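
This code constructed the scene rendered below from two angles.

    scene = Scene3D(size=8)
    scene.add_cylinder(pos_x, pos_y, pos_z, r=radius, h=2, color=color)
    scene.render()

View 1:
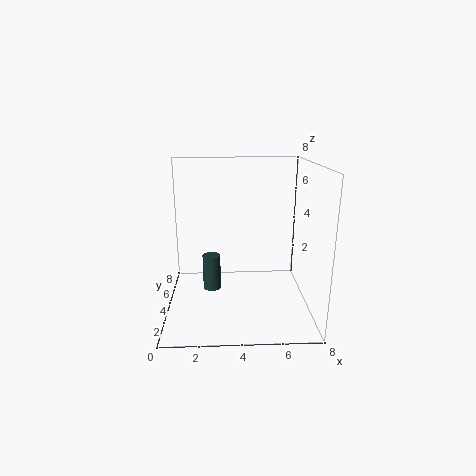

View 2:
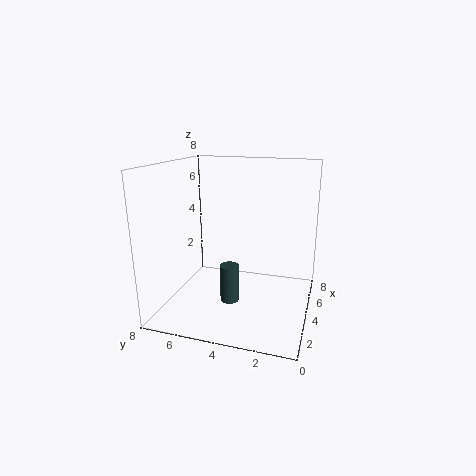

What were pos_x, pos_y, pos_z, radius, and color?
pos_x = 2.5
pos_y = 4
pos_z = 1
radius = 0.5
color = 'darkslategray'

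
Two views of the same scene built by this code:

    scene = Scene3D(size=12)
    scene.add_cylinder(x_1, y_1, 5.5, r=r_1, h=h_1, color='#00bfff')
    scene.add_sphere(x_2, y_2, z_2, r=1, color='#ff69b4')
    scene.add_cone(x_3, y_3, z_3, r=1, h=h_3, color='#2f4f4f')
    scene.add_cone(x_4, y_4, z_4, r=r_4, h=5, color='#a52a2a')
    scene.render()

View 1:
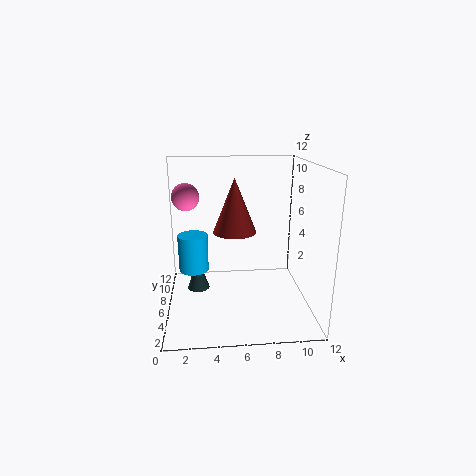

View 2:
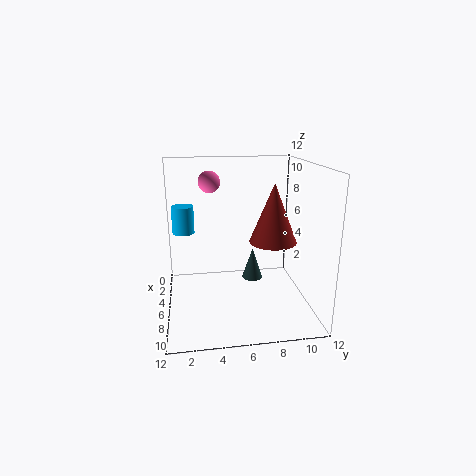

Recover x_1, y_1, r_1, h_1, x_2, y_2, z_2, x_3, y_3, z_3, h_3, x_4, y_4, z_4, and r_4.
x_1 = 2.5
y_1 = 1.5
r_1 = 1
h_1 = 2.5
x_2 = 2
y_2 = 4
z_2 = 10
x_3 = 2.5
y_3 = 8
z_3 = 0.5
h_3 = 3
x_4 = 6
y_4 = 9
z_4 = 5.5
r_4 = 2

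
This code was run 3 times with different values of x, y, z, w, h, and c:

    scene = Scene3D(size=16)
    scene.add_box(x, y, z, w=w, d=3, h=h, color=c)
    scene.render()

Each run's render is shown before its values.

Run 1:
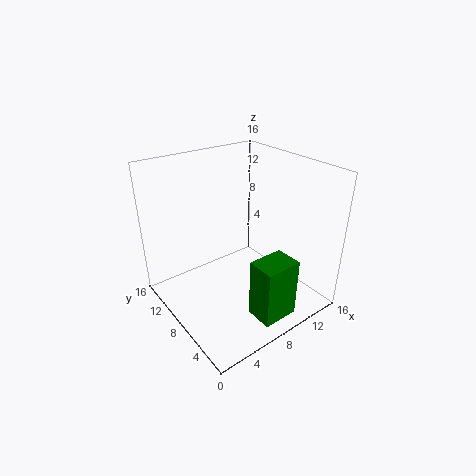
x = 6.5
y = 1
z = 1
w = 4
h = 6.5
c = 'green'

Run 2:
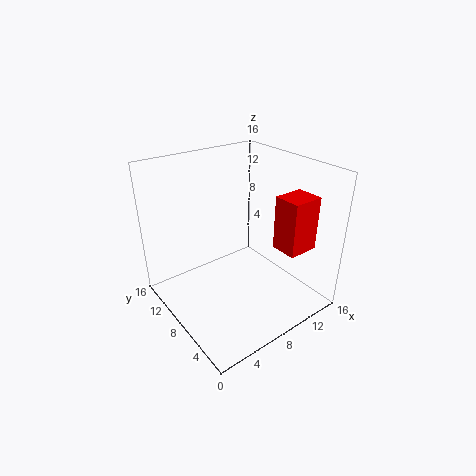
x = 11
y = 2.5
z = 7
w = 3.5
h = 6
c = 'red'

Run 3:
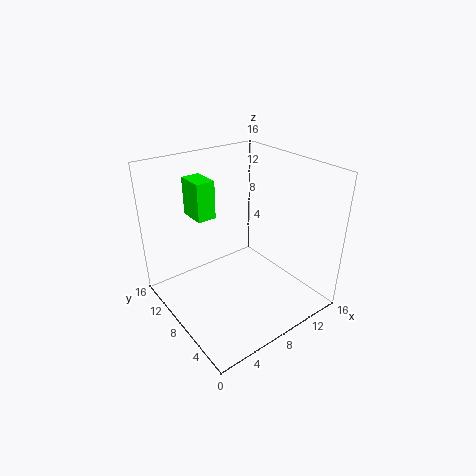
x = 3.5
y = 8.5
z = 11
w = 2
h = 4
c = 'lime'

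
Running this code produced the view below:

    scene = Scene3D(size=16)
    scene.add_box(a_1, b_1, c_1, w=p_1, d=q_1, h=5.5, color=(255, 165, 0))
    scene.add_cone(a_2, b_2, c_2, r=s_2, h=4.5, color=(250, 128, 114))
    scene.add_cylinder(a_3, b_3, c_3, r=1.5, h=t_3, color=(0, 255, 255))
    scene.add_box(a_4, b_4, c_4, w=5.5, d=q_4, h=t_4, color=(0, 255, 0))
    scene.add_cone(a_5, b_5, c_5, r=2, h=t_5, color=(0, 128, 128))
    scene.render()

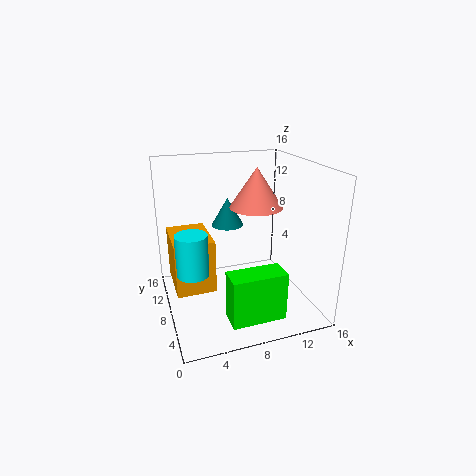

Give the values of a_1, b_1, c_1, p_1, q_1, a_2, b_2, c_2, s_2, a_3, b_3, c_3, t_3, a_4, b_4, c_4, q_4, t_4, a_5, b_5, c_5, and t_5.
a_1 = 0.5, b_1 = 4.5, c_1 = 4, p_1 = 4, q_1 = 5.5, a_2 = 10.5, b_2 = 9, c_2 = 11, s_2 = 3, a_3 = 2, b_3 = 3.5, c_3 = 7, t_3 = 4, a_4 = 5, b_4 = 0.5, c_4 = 2, q_4 = 2.5, t_4 = 5, a_5 = 8.5, b_5 = 13.5, c_5 = 7.5, t_5 = 3.5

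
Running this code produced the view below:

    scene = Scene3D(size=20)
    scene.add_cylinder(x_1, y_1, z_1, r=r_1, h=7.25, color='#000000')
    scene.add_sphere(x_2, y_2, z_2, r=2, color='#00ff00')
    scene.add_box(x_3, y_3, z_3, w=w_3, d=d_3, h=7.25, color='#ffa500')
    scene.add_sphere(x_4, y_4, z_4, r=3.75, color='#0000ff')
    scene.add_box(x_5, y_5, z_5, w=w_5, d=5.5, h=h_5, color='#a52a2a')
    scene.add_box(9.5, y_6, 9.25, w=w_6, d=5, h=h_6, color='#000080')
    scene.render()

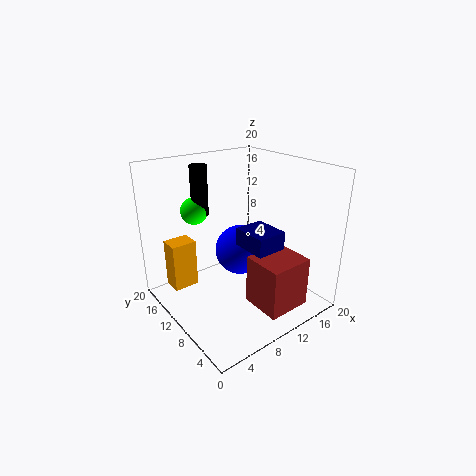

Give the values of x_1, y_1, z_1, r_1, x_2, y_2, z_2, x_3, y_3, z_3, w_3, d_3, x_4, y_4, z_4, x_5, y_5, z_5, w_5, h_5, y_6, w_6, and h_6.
x_1 = 8, y_1 = 16.5, z_1 = 12, r_1 = 1.25, x_2 = 7.25, y_2 = 17, z_2 = 12.5, x_3 = 2.75, y_3 = 15.75, z_3 = 1, w_3 = 3.75, d_3 = 3, x_4 = 12.5, y_4 = 12.75, z_4 = 6.25, x_5 = 8.75, y_5 = 1, z_5 = 2.25, w_5 = 6, h_5 = 6.75, y_6 = 4.75, w_6 = 4.25, h_6 = 2.5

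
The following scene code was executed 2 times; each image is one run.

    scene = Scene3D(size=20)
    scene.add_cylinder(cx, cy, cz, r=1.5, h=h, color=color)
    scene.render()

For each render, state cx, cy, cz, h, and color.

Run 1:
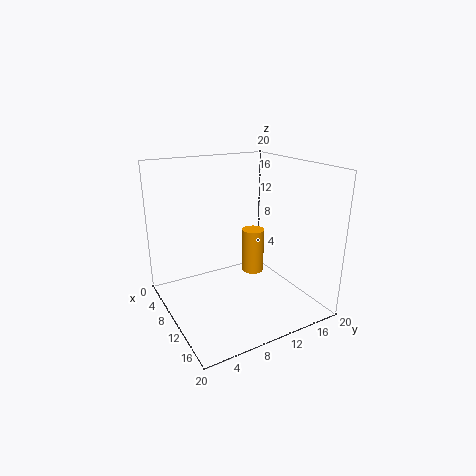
cx = 11.5, cy = 11.5, cz = 5.5, h = 6, color = 'orange'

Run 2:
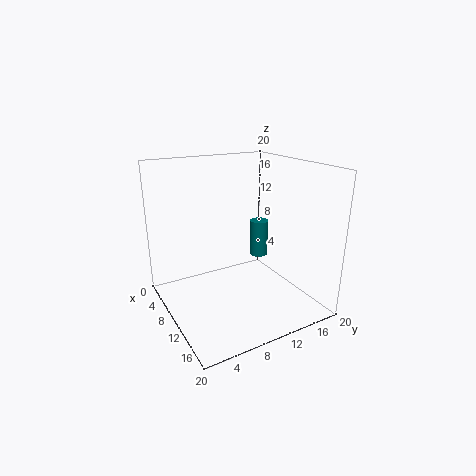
cx = 4, cy = 17.5, cz = 3.5, h = 6, color = 'teal'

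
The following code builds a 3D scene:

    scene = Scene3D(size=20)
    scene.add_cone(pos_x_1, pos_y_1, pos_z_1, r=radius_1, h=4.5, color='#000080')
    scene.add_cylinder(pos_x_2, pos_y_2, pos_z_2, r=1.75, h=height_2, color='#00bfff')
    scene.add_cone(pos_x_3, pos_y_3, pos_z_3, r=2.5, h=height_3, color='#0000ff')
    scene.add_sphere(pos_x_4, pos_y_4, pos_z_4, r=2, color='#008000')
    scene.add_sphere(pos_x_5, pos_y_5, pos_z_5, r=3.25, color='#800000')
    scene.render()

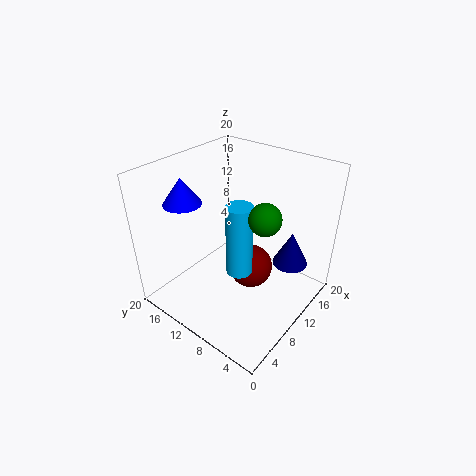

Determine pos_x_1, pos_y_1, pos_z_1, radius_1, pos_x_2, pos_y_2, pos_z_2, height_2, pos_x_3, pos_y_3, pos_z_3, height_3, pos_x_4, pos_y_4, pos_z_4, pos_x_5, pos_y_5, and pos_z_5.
pos_x_1 = 11.5, pos_y_1 = 2.5, pos_z_1 = 8.5, radius_1 = 2.25, pos_x_2 = 7.75, pos_y_2 = 8, pos_z_2 = 6.75, height_2 = 9.75, pos_x_3 = 5, pos_y_3 = 15, pos_z_3 = 15.75, height_3 = 3.5, pos_x_4 = 8.5, pos_y_4 = 4.75, pos_z_4 = 15.5, pos_x_5 = 12.5, pos_y_5 = 9.5, pos_z_5 = 3.75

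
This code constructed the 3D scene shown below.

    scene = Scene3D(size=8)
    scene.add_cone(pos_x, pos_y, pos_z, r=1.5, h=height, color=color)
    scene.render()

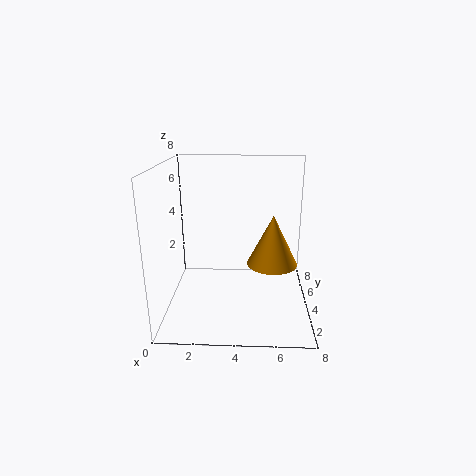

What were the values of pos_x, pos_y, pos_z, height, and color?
pos_x = 6
pos_y = 5
pos_z = 2
height = 3
color = 'orange'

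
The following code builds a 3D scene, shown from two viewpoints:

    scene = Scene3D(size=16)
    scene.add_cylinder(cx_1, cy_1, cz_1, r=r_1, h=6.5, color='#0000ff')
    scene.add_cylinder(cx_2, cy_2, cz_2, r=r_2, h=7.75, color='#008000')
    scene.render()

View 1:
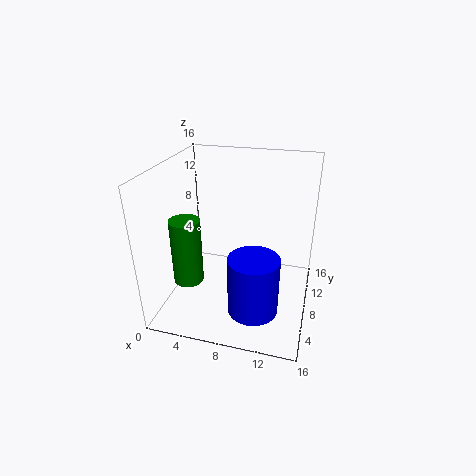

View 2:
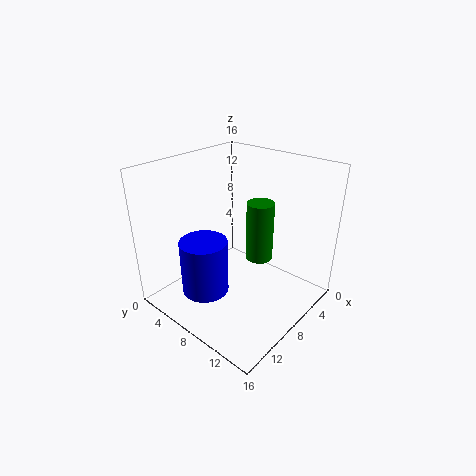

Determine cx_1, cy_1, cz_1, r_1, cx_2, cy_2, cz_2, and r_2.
cx_1 = 10.5; cy_1 = 5; cz_1 = 1; r_1 = 2.75; cx_2 = 2.25; cy_2 = 6.75; cz_2 = 2.25; r_2 = 1.75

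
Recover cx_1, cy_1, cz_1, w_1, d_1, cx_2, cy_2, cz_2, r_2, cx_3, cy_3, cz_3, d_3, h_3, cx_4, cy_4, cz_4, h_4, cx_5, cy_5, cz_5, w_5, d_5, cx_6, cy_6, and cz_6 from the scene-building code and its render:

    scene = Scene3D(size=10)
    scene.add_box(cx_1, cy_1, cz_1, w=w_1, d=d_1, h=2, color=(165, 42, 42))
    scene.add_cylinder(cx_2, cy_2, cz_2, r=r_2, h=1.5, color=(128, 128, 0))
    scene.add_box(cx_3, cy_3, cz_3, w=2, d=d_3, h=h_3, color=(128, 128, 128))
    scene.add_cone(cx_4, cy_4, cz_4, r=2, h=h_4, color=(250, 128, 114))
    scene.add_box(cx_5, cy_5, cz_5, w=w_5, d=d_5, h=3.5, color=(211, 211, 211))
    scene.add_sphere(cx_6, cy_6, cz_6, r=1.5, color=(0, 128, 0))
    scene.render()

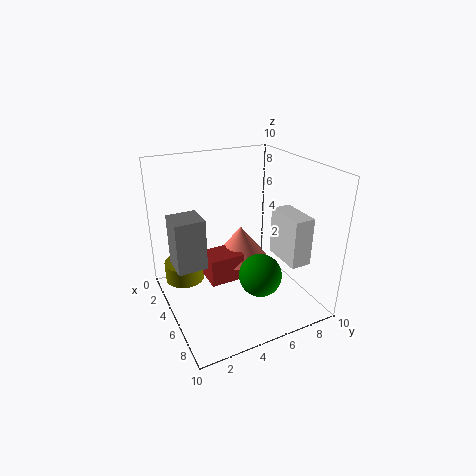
cx_1 = 3, cy_1 = 3, cz_1 = 1.5, w_1 = 2, d_1 = 2.5, cx_2 = 1.5, cy_2 = 2, cz_2 = 0.5, r_2 = 1.5, cx_3 = 3.5, cy_3 = 0.5, cz_3 = 3.5, d_3 = 2, h_3 = 3.5, cx_4 = 3.5, cy_4 = 6, cz_4 = 2.5, h_4 = 2.5, cx_5 = 4.5, cy_5 = 8, cz_5 = 3, w_5 = 3, d_5 = 1.5, cx_6 = 6.5, cy_6 = 6, cz_6 = 2.5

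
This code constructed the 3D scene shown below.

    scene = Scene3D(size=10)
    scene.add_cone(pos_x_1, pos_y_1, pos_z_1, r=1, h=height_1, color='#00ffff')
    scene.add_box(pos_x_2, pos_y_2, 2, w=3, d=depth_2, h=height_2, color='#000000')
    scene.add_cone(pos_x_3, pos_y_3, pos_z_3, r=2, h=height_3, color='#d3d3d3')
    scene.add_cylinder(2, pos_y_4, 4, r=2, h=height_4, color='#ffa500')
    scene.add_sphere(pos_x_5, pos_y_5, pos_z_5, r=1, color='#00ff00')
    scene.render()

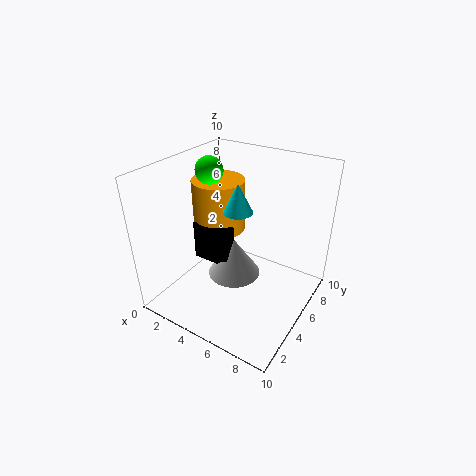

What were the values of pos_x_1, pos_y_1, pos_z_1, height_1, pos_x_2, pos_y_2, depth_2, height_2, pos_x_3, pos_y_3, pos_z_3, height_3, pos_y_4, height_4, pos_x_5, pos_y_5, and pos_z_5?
pos_x_1 = 5, pos_y_1 = 5, pos_z_1 = 7, height_1 = 2, pos_x_2 = 1, pos_y_2 = 5, depth_2 = 1, height_2 = 3, pos_x_3 = 4, pos_y_3 = 6, pos_z_3 = 1, height_3 = 3, pos_y_4 = 7, height_4 = 4, pos_x_5 = 2, pos_y_5 = 6, pos_z_5 = 9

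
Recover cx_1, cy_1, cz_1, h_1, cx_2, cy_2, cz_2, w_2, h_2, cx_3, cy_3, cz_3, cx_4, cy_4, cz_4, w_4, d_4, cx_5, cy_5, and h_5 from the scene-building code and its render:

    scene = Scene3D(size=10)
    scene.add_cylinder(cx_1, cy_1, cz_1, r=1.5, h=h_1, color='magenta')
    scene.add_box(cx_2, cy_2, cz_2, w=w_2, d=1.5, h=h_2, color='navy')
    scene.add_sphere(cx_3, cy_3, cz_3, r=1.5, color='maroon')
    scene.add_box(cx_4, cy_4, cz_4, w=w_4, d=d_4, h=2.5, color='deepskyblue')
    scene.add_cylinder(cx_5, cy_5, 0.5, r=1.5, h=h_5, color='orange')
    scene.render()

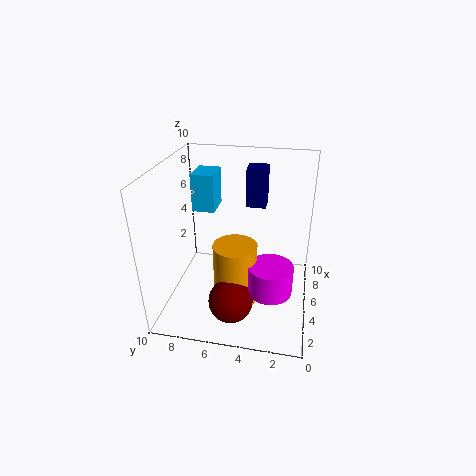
cx_1 = 3.5; cy_1 = 2.5; cz_1 = 2; h_1 = 2; cx_2 = 8; cy_2 = 3.5; cz_2 = 6; w_2 = 1.5; h_2 = 3; cx_3 = 2.5; cy_3 = 5; cz_3 = 1.5; cx_4 = 4.5; cy_4 = 6.5; cz_4 = 7; w_4 = 2; d_4 = 1.5; cx_5 = 4; cy_5 = 5; h_5 = 4.5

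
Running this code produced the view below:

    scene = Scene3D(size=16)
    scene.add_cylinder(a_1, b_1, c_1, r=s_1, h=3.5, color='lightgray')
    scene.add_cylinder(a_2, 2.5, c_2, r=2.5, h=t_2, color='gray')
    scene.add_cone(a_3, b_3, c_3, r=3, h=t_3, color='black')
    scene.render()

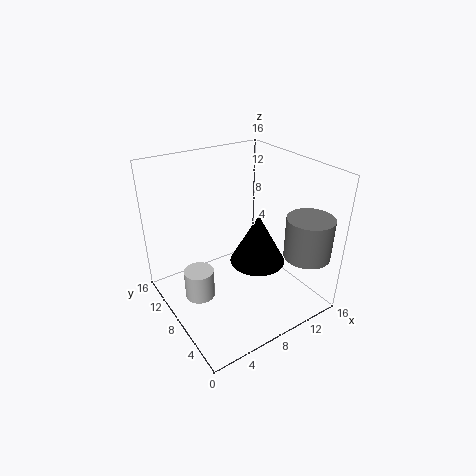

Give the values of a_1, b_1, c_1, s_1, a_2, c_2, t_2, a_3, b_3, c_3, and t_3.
a_1 = 4, b_1 = 10.25, c_1 = 0.25, s_1 = 1.75, a_2 = 13.25, c_2 = 6.75, t_2 = 4.5, a_3 = 9.25, b_3 = 6, c_3 = 5.75, t_3 = 5.5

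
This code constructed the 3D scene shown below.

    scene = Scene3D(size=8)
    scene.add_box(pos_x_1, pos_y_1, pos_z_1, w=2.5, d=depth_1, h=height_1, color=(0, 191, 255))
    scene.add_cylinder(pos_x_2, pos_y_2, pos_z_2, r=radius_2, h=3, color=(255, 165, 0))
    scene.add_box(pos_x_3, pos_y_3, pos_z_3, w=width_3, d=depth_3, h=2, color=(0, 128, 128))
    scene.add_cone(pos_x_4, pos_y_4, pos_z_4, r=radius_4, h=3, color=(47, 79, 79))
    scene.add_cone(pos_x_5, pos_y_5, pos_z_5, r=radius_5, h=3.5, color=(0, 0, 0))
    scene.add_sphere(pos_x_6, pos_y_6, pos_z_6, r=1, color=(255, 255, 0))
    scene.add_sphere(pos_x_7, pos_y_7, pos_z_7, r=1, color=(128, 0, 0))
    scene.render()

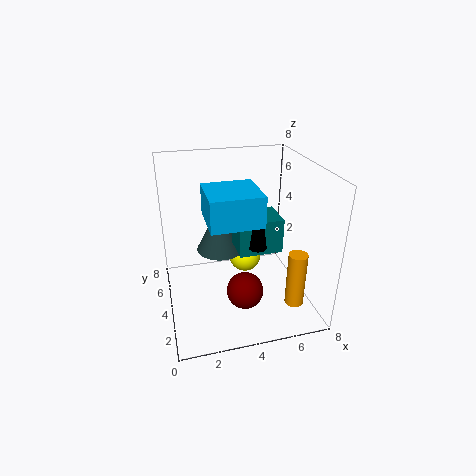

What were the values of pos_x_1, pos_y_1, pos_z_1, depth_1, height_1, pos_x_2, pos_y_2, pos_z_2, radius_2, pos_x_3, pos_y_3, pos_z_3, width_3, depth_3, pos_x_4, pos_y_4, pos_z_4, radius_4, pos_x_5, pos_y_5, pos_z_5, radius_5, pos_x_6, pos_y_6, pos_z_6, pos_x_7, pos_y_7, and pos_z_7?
pos_x_1 = 2
pos_y_1 = 1
pos_z_1 = 6
depth_1 = 2.5
height_1 = 1.5
pos_x_2 = 6.5
pos_y_2 = 1.5
pos_z_2 = 1
radius_2 = 0.5
pos_x_3 = 4
pos_y_3 = 3.5
pos_z_3 = 3
width_3 = 2.5
depth_3 = 2
pos_x_4 = 3.5
pos_y_4 = 6.5
pos_z_4 = 2
radius_4 = 1.5
pos_x_5 = 5
pos_y_5 = 3.5
pos_z_5 = 3.5
radius_5 = 0.5
pos_x_6 = 5
pos_y_6 = 6
pos_z_6 = 1.5
pos_x_7 = 4
pos_y_7 = 2.5
pos_z_7 = 1.5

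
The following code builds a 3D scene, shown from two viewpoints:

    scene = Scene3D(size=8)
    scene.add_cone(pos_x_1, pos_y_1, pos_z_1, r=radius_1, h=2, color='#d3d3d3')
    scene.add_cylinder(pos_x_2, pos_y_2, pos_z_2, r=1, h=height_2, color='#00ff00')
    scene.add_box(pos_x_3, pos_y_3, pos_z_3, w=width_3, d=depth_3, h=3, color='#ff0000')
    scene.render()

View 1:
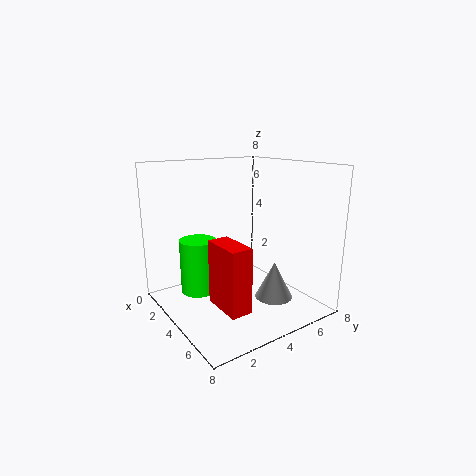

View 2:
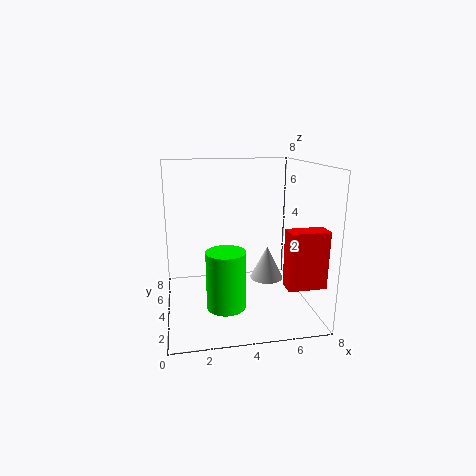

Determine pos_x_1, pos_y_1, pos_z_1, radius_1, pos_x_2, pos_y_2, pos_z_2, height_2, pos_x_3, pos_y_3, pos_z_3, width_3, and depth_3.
pos_x_1 = 6; pos_y_1 = 5; pos_z_1 = 1; radius_1 = 1; pos_x_2 = 3; pos_y_2 = 2; pos_z_2 = 1; height_2 = 3; pos_x_3 = 6; pos_y_3 = 1; pos_z_3 = 2; width_3 = 2; depth_3 = 1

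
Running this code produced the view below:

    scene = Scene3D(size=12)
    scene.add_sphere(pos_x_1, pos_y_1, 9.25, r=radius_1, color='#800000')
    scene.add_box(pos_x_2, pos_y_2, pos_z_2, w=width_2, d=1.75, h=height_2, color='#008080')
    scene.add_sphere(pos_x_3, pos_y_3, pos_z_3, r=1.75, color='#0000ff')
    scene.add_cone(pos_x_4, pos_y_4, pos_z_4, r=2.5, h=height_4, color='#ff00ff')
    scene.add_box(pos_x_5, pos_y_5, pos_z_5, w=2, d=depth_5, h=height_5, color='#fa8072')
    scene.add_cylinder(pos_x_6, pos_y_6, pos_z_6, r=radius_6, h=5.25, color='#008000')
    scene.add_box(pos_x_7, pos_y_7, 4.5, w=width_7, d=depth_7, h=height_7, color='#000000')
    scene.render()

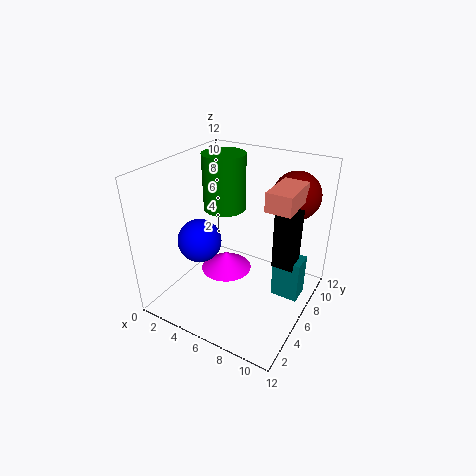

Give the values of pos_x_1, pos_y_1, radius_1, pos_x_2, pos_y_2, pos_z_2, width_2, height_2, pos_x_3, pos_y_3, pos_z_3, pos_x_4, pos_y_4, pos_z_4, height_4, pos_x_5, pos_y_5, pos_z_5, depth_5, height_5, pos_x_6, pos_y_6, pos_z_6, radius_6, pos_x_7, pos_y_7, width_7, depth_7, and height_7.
pos_x_1 = 9.5
pos_y_1 = 9.5
radius_1 = 2
pos_x_2 = 9.25
pos_y_2 = 6
pos_z_2 = 1.5
width_2 = 2.25
height_2 = 3.5
pos_x_3 = 3.75
pos_y_3 = 3.75
pos_z_3 = 6.25
pos_x_4 = 3
pos_y_4 = 8.75
pos_z_4 = 0.25
height_4 = 1.75
pos_x_5 = 8.75
pos_y_5 = 5
pos_z_5 = 9.5
depth_5 = 3.5
height_5 = 1.5
pos_x_6 = 2.5
pos_y_6 = 9.5
pos_z_6 = 6.5
radius_6 = 2
pos_x_7 = 9.25
pos_y_7 = 5.75
width_7 = 1.75
depth_7 = 1.5
height_7 = 4.75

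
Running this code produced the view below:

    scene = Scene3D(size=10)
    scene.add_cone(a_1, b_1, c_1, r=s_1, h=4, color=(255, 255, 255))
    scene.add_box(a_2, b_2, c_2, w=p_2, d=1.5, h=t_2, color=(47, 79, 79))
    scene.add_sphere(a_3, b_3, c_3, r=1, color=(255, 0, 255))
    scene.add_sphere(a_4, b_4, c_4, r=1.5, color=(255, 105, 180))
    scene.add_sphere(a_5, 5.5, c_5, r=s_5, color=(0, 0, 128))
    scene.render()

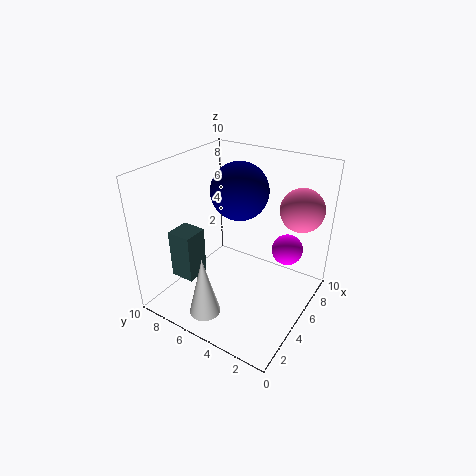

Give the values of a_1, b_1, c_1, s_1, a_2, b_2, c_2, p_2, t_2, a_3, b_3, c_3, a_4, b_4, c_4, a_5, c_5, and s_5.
a_1 = 1; b_1 = 5; c_1 = 1.5; s_1 = 1; a_2 = 0.5; b_2 = 5.5; c_2 = 4; p_2 = 1.5; t_2 = 3; a_3 = 5.5; b_3 = 1.5; c_3 = 5; a_4 = 7.5; b_4 = 1.5; c_4 = 7; a_5 = 6; c_5 = 8; s_5 = 2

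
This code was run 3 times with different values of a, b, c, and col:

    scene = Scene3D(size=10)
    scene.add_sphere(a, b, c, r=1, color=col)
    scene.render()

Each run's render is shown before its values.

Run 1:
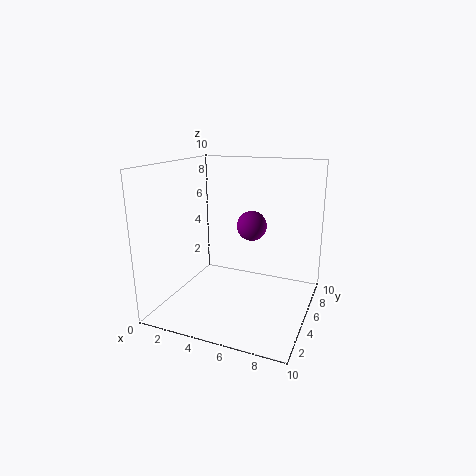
a = 6
b = 5
c = 6
col = 'purple'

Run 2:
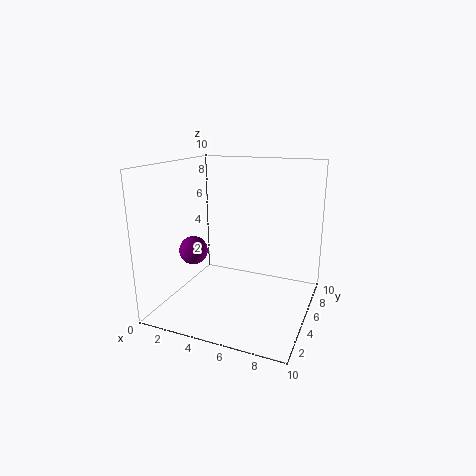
a = 2
b = 4
c = 4
col = 'purple'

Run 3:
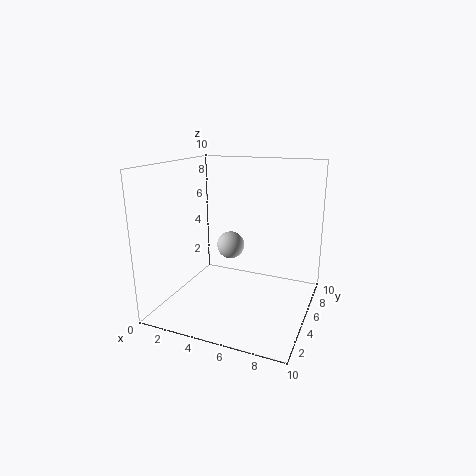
a = 4
b = 6
c = 4
col = 'lightgray'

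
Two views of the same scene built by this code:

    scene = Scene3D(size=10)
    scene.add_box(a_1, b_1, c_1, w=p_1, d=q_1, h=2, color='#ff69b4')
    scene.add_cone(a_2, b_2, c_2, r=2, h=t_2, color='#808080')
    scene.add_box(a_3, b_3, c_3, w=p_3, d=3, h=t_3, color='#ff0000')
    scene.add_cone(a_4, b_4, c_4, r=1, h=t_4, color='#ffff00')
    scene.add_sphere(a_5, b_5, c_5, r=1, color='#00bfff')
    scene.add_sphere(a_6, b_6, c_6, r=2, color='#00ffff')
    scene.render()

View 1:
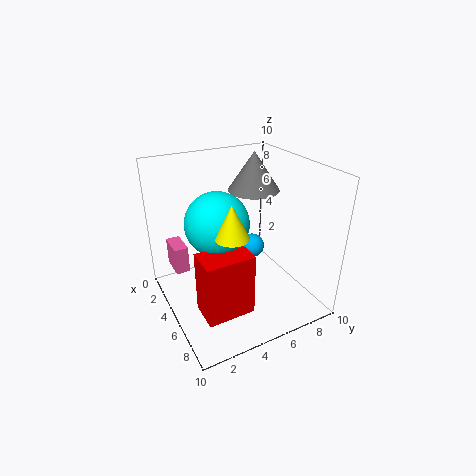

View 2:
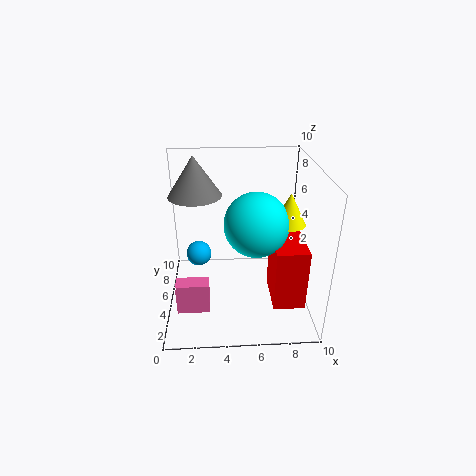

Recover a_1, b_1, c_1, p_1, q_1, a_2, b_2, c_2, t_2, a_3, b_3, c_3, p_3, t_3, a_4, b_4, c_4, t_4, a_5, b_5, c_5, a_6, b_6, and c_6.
a_1 = 1
b_1 = 1
c_1 = 2
p_1 = 2
q_1 = 1
a_2 = 2
b_2 = 8
c_2 = 7
t_2 = 3
a_3 = 7
b_3 = 1
c_3 = 2
p_3 = 2
t_3 = 4
a_4 = 8
b_4 = 3
c_4 = 7
t_4 = 2
a_5 = 2
b_5 = 8
c_5 = 2
a_6 = 6
b_6 = 3
c_6 = 7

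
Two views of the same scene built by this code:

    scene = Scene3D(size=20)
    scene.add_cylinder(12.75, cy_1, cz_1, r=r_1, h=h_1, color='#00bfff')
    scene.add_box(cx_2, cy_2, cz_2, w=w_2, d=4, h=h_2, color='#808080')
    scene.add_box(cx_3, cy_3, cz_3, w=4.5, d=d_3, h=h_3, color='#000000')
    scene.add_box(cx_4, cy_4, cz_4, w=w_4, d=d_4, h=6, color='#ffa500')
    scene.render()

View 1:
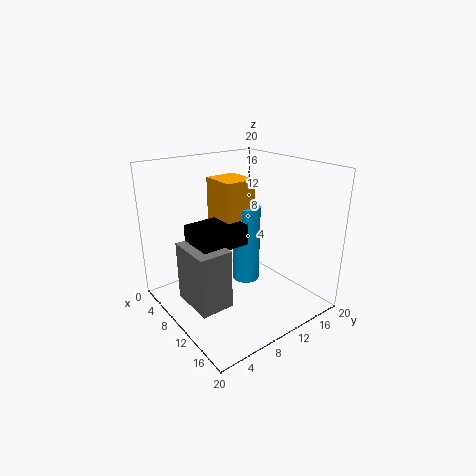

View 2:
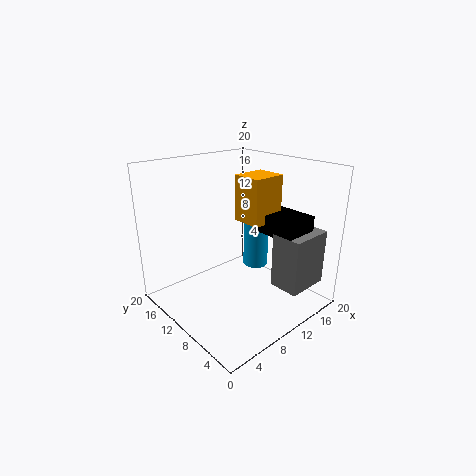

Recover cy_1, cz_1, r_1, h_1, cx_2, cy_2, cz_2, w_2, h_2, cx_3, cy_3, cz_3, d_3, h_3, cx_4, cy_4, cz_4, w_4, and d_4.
cy_1 = 9.25, cz_1 = 5.5, r_1 = 1.75, h_1 = 10, cx_2 = 10.75, cy_2 = 0.25, cz_2 = 5, w_2 = 5.75, h_2 = 7.25, cx_3 = 10.75, cy_3 = 1.5, cz_3 = 11.75, d_3 = 6, h_3 = 2.5, cx_4 = 9.25, cy_4 = 5.75, cz_4 = 13, w_4 = 4.5, d_4 = 4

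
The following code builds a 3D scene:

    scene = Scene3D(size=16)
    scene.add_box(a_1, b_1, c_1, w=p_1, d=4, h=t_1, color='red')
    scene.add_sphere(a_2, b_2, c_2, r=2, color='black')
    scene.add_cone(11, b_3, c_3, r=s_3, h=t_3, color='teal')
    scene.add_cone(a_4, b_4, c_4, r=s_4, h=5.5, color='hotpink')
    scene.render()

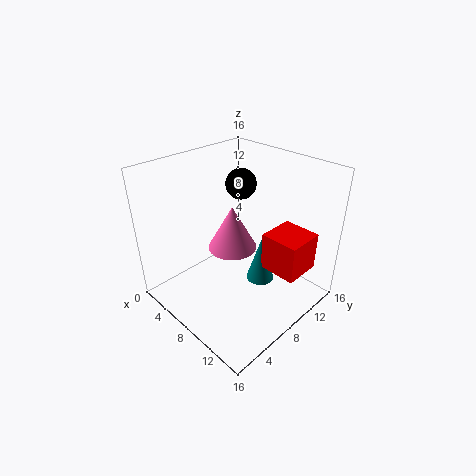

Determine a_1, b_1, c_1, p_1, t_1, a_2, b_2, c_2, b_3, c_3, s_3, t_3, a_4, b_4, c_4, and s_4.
a_1 = 11.5
b_1 = 8
c_1 = 6
p_1 = 4
t_1 = 4
a_2 = 2.5
b_2 = 14
c_2 = 11
b_3 = 8.5
c_3 = 4
s_3 = 1.5
t_3 = 5
a_4 = 5
b_4 = 10
c_4 = 4.5
s_4 = 3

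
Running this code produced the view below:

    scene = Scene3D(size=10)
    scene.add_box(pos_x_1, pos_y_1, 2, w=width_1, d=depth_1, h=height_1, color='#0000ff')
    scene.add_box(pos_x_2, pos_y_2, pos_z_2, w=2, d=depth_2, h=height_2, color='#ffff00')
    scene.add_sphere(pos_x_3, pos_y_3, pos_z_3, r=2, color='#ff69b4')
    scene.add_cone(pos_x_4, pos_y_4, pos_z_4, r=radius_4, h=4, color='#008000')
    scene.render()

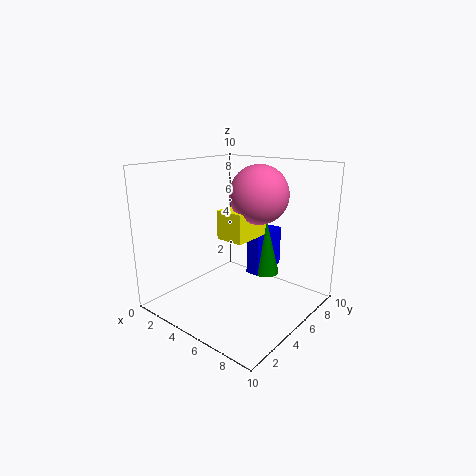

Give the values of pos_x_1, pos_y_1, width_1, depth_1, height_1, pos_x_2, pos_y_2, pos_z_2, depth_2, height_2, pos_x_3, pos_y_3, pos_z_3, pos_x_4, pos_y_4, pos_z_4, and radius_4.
pos_x_1 = 5, pos_y_1 = 6, width_1 = 1, depth_1 = 3, height_1 = 3, pos_x_2 = 4, pos_y_2 = 4, pos_z_2 = 5, depth_2 = 3, height_2 = 2, pos_x_3 = 6, pos_y_3 = 6, pos_z_3 = 8, pos_x_4 = 6, pos_y_4 = 7, pos_z_4 = 2, radius_4 = 1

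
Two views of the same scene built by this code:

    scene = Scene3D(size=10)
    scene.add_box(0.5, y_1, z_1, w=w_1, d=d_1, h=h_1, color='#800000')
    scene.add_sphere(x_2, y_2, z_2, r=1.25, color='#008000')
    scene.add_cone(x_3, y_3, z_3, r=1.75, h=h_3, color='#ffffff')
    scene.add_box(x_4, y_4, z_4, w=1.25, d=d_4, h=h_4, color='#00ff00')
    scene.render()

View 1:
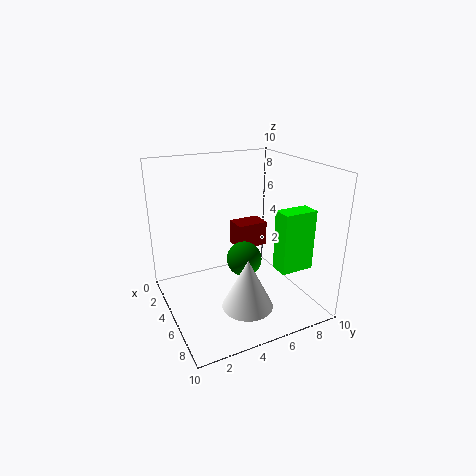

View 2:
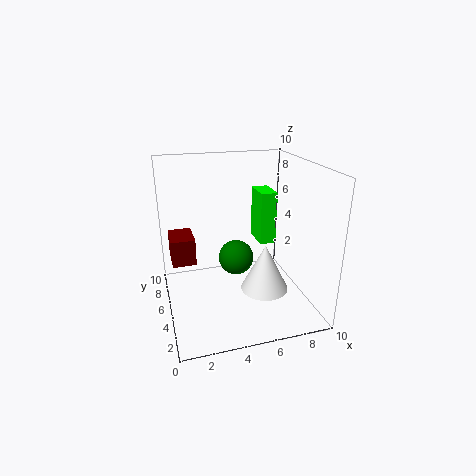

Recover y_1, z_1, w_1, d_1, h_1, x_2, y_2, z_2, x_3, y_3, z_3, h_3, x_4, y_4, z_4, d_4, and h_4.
y_1 = 6.5; z_1 = 2.5; w_1 = 1.75; d_1 = 2.5; h_1 = 2; x_2 = 5; y_2 = 5.5; z_2 = 3.25; x_3 = 7; y_3 = 4.75; z_3 = 0.75; h_3 = 3.5; x_4 = 7.25; y_4 = 6.5; z_4 = 3.5; d_4 = 2.25; h_4 = 4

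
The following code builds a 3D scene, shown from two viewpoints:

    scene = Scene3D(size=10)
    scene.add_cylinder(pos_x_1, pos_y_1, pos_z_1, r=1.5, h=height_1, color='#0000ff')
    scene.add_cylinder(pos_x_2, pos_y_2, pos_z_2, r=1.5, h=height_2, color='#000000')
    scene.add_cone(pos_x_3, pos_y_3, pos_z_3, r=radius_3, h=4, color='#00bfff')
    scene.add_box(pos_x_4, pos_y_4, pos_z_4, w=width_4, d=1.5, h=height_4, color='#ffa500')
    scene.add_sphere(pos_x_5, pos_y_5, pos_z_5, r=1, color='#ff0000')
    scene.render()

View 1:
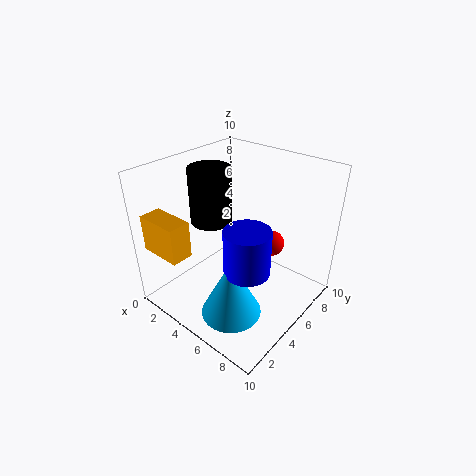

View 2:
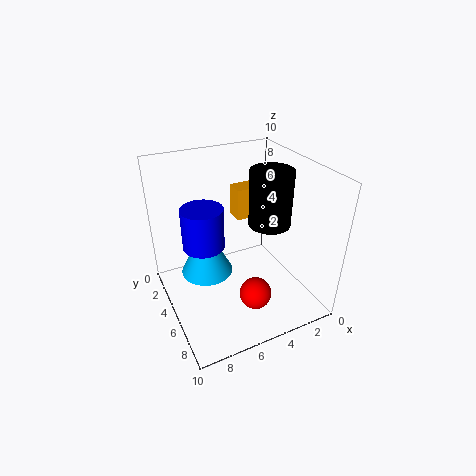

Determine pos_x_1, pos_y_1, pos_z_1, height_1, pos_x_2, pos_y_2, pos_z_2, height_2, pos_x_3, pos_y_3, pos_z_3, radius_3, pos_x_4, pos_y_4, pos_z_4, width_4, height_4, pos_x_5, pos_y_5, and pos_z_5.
pos_x_1 = 7; pos_y_1 = 3.5; pos_z_1 = 4; height_1 = 3; pos_x_2 = 2.5; pos_y_2 = 5; pos_z_2 = 5.5; height_2 = 4; pos_x_3 = 6.5; pos_y_3 = 2.5; pos_z_3 = 1; radius_3 = 2; pos_x_4 = 0.5; pos_y_4 = 0.5; pos_z_4 = 4.5; width_4 = 3; height_4 = 2.5; pos_x_5 = 5.5; pos_y_5 = 8.5; pos_z_5 = 3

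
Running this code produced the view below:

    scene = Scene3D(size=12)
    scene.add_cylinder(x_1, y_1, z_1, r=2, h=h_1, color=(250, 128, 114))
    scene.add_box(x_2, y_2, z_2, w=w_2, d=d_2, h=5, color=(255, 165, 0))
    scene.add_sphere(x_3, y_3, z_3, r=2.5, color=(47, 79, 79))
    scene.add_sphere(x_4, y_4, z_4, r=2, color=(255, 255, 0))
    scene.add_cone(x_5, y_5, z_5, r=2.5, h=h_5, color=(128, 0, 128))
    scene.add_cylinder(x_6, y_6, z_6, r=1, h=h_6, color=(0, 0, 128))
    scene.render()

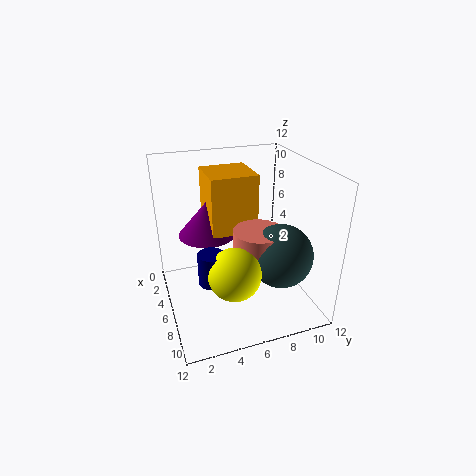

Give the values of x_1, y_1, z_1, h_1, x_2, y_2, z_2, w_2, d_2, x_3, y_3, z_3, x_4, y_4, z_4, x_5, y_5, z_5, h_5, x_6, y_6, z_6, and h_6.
x_1 = 8; y_1 = 7; z_1 = 5.5; h_1 = 2; x_2 = 1.5; y_2 = 4; z_2 = 6; w_2 = 4; d_2 = 4; x_3 = 9; y_3 = 8.5; z_3 = 5.5; x_4 = 9.5; y_4 = 4.5; z_4 = 5; x_5 = 3.5; y_5 = 4; z_5 = 5.5; h_5 = 3; x_6 = 8.5; y_6 = 3; z_6 = 4; h_6 = 2.5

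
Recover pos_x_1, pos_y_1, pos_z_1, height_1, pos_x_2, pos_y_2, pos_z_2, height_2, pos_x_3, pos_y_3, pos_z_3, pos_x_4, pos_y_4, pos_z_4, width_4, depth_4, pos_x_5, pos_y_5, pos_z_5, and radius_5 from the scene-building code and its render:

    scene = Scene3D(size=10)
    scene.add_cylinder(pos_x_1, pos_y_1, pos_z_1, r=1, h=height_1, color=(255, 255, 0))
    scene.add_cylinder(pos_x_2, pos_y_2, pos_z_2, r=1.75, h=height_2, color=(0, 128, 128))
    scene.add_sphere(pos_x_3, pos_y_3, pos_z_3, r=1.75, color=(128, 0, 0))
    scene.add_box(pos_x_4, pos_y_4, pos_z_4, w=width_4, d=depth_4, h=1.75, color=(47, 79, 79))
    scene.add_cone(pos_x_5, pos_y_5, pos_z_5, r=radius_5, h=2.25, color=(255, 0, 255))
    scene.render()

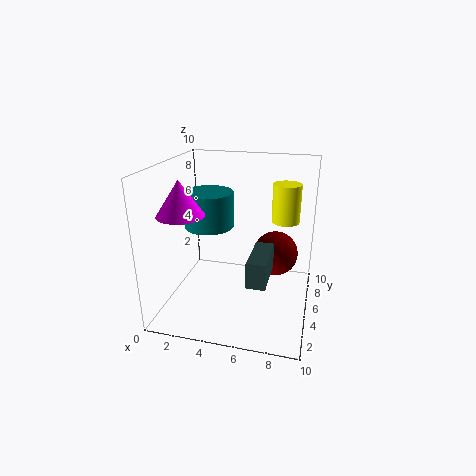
pos_x_1 = 8, pos_y_1 = 7, pos_z_1 = 5.75, height_1 = 2.75, pos_x_2 = 2.75, pos_y_2 = 5.5, pos_z_2 = 5.5, height_2 = 2.5, pos_x_3 = 7.25, pos_y_3 = 8.25, pos_z_3 = 2.5, pos_x_4 = 6.25, pos_y_4 = 2, pos_z_4 = 3, width_4 = 1.25, depth_4 = 3.25, pos_x_5 = 2, pos_y_5 = 2.5, pos_z_5 = 7.25, radius_5 = 1.5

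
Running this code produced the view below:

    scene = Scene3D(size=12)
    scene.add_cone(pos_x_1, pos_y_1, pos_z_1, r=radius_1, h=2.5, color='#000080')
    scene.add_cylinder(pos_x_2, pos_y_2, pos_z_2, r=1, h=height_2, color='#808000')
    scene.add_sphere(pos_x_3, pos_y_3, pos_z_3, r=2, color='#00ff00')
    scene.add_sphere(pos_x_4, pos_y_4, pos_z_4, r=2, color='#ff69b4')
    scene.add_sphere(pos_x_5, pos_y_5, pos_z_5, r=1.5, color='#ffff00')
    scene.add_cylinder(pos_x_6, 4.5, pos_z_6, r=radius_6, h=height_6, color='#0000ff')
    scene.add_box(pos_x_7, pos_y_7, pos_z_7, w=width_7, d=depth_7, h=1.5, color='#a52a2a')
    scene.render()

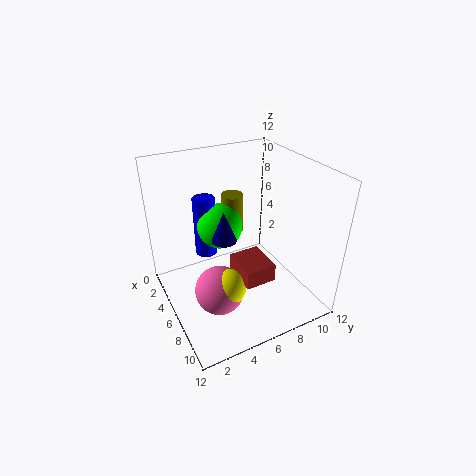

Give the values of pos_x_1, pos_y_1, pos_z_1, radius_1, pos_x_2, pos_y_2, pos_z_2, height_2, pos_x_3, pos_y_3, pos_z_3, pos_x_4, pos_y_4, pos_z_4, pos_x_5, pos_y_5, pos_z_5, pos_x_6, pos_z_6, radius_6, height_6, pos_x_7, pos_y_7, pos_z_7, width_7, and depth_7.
pos_x_1 = 6.5, pos_y_1 = 4.5, pos_z_1 = 6.5, radius_1 = 1, pos_x_2 = 3, pos_y_2 = 7, pos_z_2 = 5, height_2 = 3.5, pos_x_3 = 3.5, pos_y_3 = 5.5, pos_z_3 = 6, pos_x_4 = 7.5, pos_y_4 = 3.5, pos_z_4 = 2.5, pos_x_5 = 8, pos_y_5 = 4, pos_z_5 = 3, pos_x_6 = 2.5, pos_z_6 = 3, radius_6 = 1, height_6 = 5.5, pos_x_7 = 6.5, pos_y_7 = 5, pos_z_7 = 3.5, width_7 = 3, depth_7 = 2.5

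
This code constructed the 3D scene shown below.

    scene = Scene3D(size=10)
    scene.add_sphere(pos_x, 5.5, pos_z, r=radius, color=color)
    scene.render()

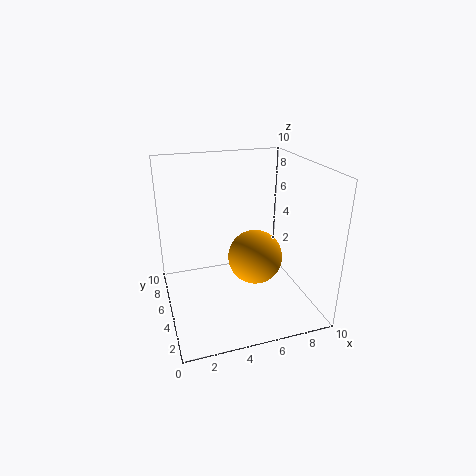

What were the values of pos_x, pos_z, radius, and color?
pos_x = 6.5, pos_z = 3, radius = 2, color = 'orange'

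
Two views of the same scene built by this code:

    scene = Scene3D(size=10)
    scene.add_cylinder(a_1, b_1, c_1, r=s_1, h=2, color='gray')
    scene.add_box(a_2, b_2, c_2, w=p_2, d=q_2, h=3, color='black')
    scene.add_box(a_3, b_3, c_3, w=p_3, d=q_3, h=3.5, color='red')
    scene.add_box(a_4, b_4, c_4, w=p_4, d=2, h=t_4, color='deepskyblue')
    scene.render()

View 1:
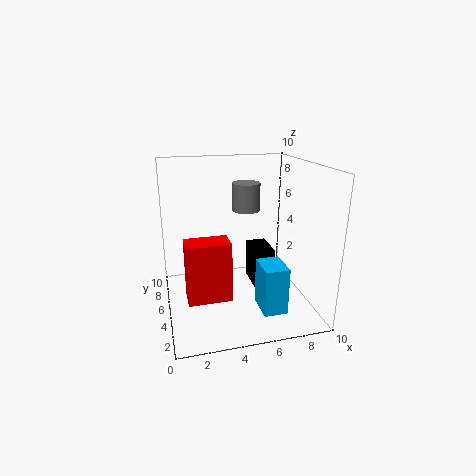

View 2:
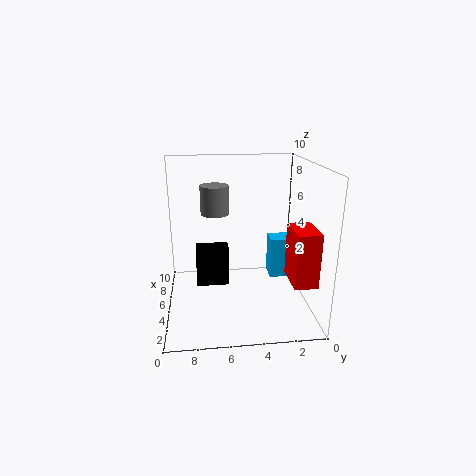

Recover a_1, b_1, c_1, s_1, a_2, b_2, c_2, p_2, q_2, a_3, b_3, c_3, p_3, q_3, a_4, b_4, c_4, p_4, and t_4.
a_1 = 6; b_1 = 6.5; c_1 = 6.5; s_1 = 1; a_2 = 6.5; b_2 = 5.5; c_2 = 0.5; p_2 = 1.5; q_2 = 2.5; a_3 = 1; b_3 = 0.5; c_3 = 3; p_3 = 2.5; q_3 = 1.5; a_4 = 5.5; b_4 = 0.5; c_4 = 1.5; p_4 = 1.5; t_4 = 3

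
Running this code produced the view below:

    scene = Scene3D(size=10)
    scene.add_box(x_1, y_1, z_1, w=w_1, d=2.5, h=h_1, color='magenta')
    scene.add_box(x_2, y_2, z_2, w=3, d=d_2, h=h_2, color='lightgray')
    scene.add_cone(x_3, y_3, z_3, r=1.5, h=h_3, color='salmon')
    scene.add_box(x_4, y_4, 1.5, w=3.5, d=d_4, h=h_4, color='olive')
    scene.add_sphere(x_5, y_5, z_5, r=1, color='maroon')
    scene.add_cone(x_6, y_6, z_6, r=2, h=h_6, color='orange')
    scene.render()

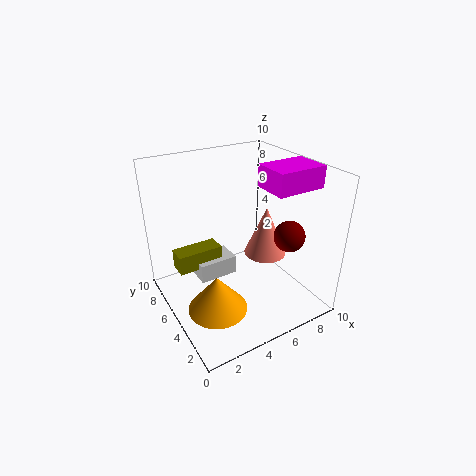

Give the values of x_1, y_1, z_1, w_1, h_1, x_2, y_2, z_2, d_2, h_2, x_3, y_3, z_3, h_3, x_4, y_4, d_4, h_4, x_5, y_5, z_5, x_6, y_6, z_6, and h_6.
x_1 = 6.5, y_1 = 2.5, z_1 = 8.5, w_1 = 3.5, h_1 = 1.5, x_2 = 3, y_2 = 7, z_2 = 0.5, d_2 = 2, h_2 = 1.5, x_3 = 7, y_3 = 4.5, z_3 = 3.5, h_3 = 3.5, x_4 = 1.5, y_4 = 7.5, d_4 = 1.5, h_4 = 1.5, x_5 = 7, y_5 = 2, z_5 = 6, x_6 = 2.5, y_6 = 3.5, z_6 = 1, h_6 = 2.5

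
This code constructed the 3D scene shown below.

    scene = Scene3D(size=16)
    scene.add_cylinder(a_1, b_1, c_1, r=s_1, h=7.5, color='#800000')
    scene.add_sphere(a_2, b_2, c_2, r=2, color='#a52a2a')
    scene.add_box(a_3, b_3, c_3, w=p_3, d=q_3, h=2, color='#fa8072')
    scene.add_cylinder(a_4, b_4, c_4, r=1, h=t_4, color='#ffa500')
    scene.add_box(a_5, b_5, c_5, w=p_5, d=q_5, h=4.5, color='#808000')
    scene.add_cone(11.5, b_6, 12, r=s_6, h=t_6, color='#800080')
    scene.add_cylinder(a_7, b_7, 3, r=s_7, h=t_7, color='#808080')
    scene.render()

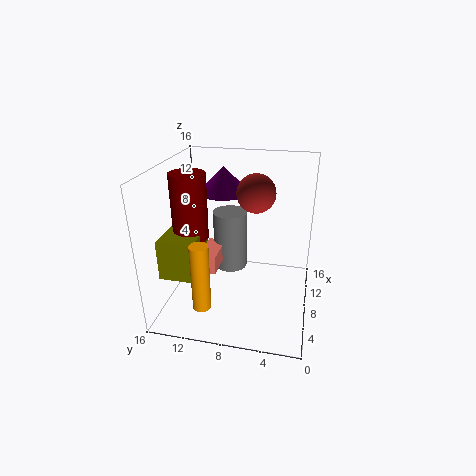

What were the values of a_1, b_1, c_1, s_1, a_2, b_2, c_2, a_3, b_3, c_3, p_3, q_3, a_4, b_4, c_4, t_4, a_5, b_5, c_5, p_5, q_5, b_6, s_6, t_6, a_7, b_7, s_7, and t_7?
a_1 = 8; b_1 = 13.5; c_1 = 7.5; s_1 = 2; a_2 = 7.5; b_2 = 6; c_2 = 13.5; a_3 = 5.5; b_3 = 10; c_3 = 4.5; p_3 = 4.5; q_3 = 2; a_4 = 3.5; b_4 = 11; c_4 = 1.5; t_4 = 7.5; a_5 = 4; b_5 = 12; c_5 = 4; p_5 = 5.5; q_5 = 4; b_6 = 10.5; s_6 = 3; t_6 = 3; a_7 = 10.5; b_7 = 9.5; s_7 = 2; t_7 = 7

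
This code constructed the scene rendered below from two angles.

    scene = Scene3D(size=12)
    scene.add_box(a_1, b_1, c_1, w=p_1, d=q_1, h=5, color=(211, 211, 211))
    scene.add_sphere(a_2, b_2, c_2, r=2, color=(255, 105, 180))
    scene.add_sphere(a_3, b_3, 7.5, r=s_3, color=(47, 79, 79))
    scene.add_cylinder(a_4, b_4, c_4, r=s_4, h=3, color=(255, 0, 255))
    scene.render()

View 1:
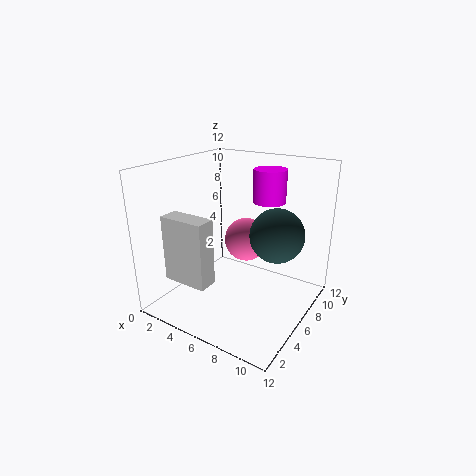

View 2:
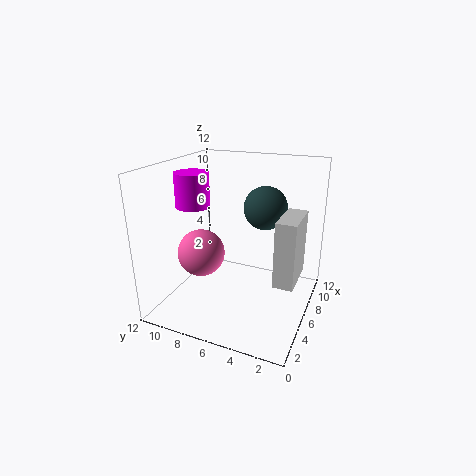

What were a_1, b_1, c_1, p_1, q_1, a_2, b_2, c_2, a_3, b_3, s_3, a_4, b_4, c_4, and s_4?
a_1 = 3, b_1 = 0.5, c_1 = 4, p_1 = 3.5, q_1 = 1.5, a_2 = 5, b_2 = 9, c_2 = 4.5, a_3 = 10, b_3 = 5, s_3 = 2, a_4 = 6.5, b_4 = 10.5, c_4 = 8, s_4 = 1.5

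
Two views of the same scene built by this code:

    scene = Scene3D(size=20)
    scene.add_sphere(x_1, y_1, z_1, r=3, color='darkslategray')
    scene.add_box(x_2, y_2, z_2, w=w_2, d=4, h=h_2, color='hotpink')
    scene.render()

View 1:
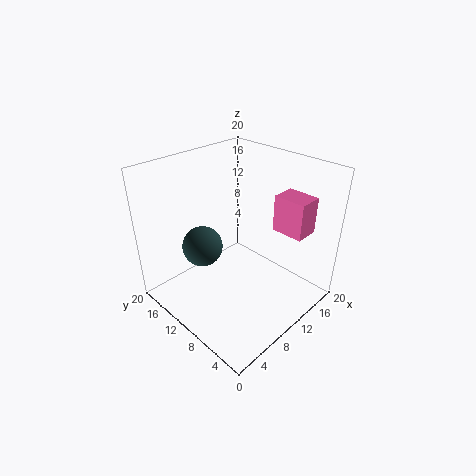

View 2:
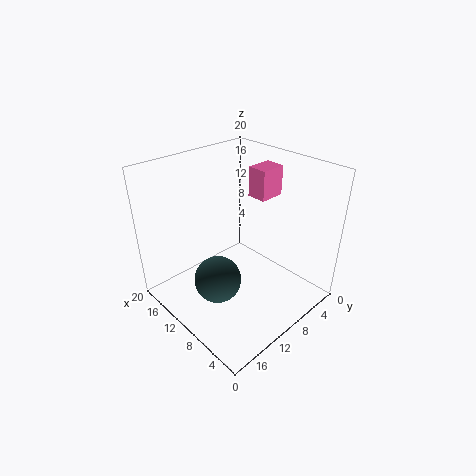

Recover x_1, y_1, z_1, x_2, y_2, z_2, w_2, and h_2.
x_1 = 8
y_1 = 15.5
z_1 = 7
x_2 = 10.5
y_2 = 0.5
z_2 = 13.5
w_2 = 3
h_2 = 4.5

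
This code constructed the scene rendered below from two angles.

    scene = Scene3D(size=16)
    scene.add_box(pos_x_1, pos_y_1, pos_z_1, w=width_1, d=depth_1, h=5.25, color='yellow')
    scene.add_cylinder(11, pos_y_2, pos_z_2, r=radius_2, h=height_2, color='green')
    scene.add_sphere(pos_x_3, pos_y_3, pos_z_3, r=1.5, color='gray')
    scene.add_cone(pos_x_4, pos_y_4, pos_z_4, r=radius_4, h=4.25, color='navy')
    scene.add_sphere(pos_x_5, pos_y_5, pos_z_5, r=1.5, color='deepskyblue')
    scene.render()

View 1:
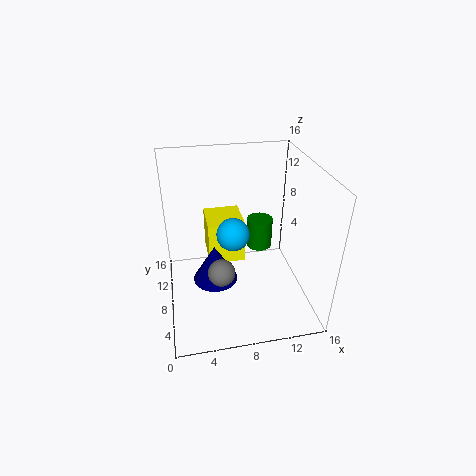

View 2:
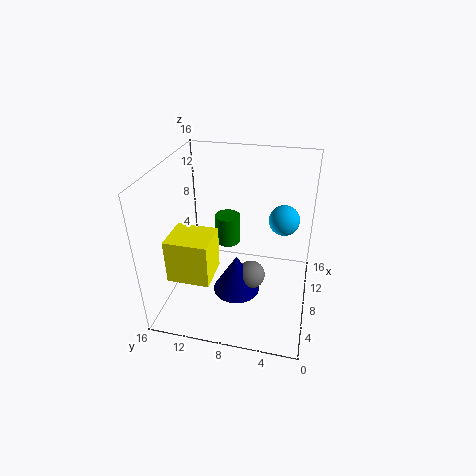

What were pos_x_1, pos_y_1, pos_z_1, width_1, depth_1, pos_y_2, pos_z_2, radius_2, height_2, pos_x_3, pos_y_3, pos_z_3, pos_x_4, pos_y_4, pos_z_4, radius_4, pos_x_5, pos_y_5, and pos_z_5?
pos_x_1 = 5, pos_y_1 = 10.75, pos_z_1 = 2.75, width_1 = 4.5, depth_1 = 5, pos_y_2 = 10, pos_z_2 = 5.5, radius_2 = 1.5, height_2 = 3.5, pos_x_3 = 5.75, pos_y_3 = 6, pos_z_3 = 5, pos_x_4 = 5.25, pos_y_4 = 7.5, pos_z_4 = 3.25, radius_4 = 2.5, pos_x_5 = 6.5, pos_y_5 = 3, pos_z_5 = 11.75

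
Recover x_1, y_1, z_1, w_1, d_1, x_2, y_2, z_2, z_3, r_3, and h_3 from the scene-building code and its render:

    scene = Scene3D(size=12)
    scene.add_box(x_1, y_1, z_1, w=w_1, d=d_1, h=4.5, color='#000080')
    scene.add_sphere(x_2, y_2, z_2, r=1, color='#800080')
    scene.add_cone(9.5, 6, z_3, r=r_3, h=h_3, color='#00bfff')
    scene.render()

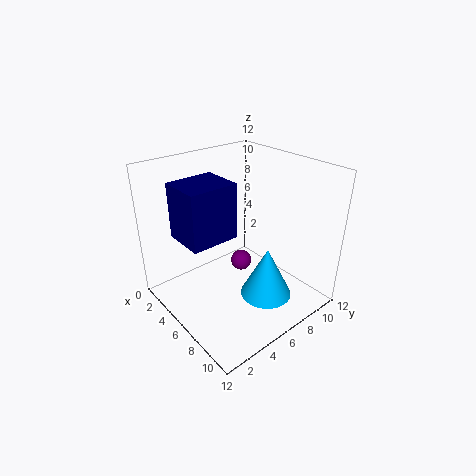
x_1 = 3; y_1 = 1.5; z_1 = 6.5; w_1 = 3.5; d_1 = 4; x_2 = 3.5; y_2 = 8.5; z_2 = 1.5; z_3 = 2.5; r_3 = 2; h_3 = 4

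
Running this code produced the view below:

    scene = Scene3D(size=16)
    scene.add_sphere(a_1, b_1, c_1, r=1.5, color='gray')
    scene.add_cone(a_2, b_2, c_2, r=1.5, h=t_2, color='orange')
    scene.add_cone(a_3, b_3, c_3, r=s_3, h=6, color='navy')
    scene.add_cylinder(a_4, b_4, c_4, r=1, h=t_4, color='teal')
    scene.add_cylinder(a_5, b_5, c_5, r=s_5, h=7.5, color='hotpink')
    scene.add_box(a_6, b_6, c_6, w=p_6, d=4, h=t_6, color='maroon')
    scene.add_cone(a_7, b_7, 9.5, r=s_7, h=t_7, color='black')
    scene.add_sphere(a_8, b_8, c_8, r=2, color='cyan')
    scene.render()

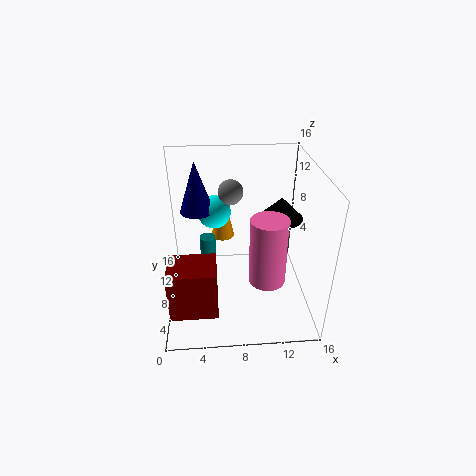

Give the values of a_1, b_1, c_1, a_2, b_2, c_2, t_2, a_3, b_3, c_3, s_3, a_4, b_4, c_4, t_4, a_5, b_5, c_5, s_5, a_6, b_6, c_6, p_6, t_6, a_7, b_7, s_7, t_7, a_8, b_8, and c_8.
a_1 = 7.5
b_1 = 12.5
c_1 = 11.5
a_2 = 6.5
b_2 = 14.5
c_2 = 4.5
t_2 = 7
a_3 = 3.5
b_3 = 12
c_3 = 9.5
s_3 = 2
a_4 = 4.5
b_4 = 12.5
c_4 = 2
t_4 = 3.5
a_5 = 11
b_5 = 5.5
c_5 = 4
s_5 = 2
a_6 = 0.5
b_6 = 2
c_6 = 2
p_6 = 5
t_6 = 5.5
a_7 = 13
b_7 = 9.5
s_7 = 2.5
t_7 = 2.5
a_8 = 5.5
b_8 = 12.5
c_8 = 9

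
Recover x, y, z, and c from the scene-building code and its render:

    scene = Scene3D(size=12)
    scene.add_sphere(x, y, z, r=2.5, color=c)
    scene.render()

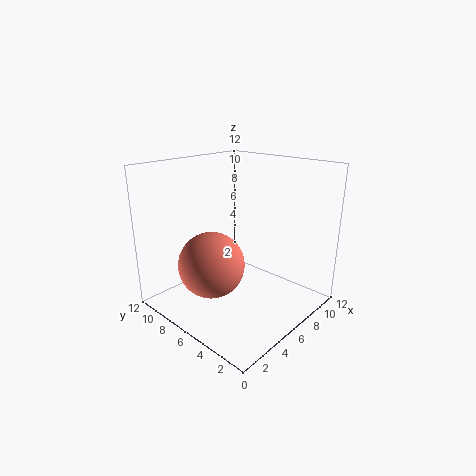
x = 2.5, y = 5.5, z = 5, c = 'salmon'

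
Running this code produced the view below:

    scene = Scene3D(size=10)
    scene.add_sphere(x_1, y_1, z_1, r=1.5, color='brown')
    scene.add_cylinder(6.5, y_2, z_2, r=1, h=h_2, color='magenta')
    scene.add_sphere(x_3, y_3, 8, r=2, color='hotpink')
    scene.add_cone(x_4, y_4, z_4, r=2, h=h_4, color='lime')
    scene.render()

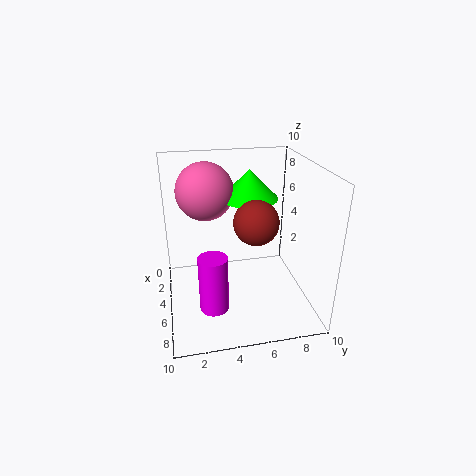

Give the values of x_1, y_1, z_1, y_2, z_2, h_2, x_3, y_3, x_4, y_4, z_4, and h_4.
x_1 = 6; y_1 = 6; z_1 = 6.5; y_2 = 3; z_2 = 0.5; h_2 = 4; x_3 = 3.5; y_3 = 3; x_4 = 4; y_4 = 6; z_4 = 7.5; h_4 = 2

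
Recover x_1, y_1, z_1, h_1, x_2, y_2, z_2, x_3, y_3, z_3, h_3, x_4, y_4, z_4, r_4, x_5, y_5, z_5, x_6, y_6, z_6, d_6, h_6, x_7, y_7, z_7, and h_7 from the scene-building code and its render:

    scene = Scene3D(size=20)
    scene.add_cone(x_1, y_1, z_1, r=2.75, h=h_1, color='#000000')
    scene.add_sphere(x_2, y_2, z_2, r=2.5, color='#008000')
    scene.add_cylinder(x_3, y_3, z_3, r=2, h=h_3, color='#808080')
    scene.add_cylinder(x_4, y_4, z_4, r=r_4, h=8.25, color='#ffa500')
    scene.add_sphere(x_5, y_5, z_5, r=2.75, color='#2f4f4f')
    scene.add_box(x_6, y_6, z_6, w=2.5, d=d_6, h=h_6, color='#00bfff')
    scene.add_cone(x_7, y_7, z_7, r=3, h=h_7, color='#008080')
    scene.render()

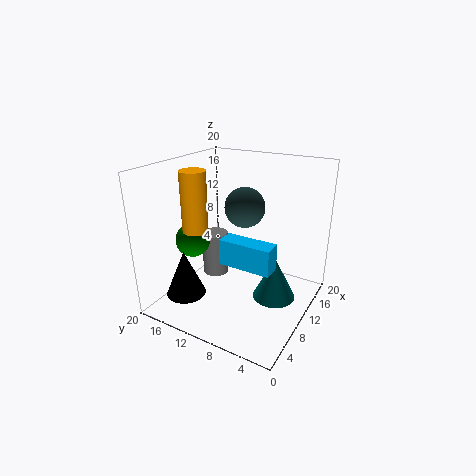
x_1 = 4.75, y_1 = 15.5, z_1 = 2.25, h_1 = 6.5, x_2 = 8.5, y_2 = 16.75, z_2 = 8.75, x_3 = 12.75, y_3 = 15.75, z_3 = 1.75, h_3 = 6.75, x_4 = 6.75, y_4 = 14.75, z_4 = 11.25, r_4 = 1.75, x_5 = 11, y_5 = 9.5, z_5 = 14.25, x_6 = 6, y_6 = 3.5, z_6 = 7.75, d_6 = 7, h_6 = 3.5, x_7 = 11.25, y_7 = 4.75, z_7 = 1.5, h_7 = 6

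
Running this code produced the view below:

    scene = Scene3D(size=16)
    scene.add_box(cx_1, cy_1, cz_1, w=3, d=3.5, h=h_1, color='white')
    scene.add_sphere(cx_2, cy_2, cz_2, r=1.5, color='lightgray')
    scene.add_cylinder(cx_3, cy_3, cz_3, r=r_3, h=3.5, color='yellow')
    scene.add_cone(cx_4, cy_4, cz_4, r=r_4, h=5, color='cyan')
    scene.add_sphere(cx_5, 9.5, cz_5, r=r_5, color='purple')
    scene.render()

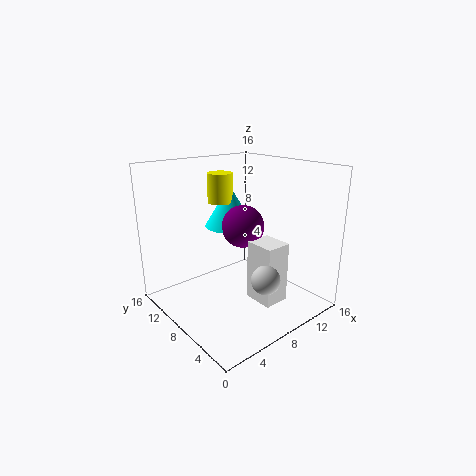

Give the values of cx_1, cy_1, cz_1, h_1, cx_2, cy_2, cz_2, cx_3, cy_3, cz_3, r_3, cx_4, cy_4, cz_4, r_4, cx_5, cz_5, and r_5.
cx_1 = 9; cy_1 = 4; cz_1 = 0.5; h_1 = 7; cx_2 = 7.5; cy_2 = 3; cz_2 = 5; cx_3 = 9; cy_3 = 12.5; cz_3 = 11; r_3 = 1.5; cx_4 = 10; cy_4 = 12; cz_4 = 8; r_4 = 3; cx_5 = 10; cz_5 = 8.5; r_5 = 2.5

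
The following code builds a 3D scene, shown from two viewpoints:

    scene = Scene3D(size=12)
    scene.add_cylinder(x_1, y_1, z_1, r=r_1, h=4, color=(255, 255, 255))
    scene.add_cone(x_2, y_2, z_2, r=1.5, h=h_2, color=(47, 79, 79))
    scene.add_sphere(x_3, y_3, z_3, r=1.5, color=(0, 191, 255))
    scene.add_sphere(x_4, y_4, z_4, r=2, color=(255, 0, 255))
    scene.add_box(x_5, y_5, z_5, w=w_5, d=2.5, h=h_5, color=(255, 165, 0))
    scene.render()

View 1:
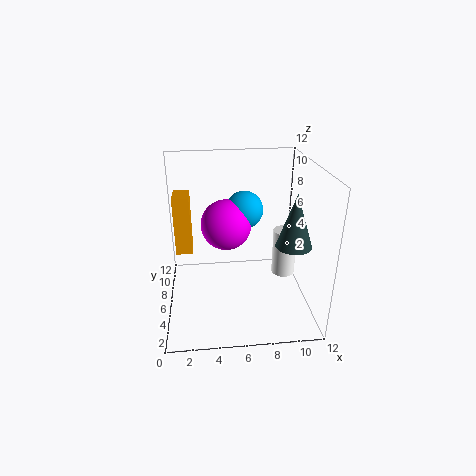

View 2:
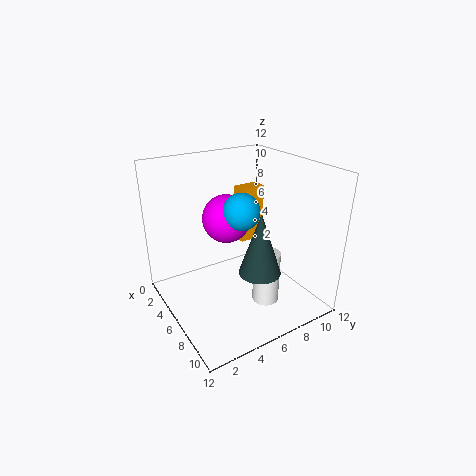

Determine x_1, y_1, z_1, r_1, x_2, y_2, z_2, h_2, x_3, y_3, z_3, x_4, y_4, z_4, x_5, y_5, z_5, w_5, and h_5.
x_1 = 10
y_1 = 6
z_1 = 2.5
r_1 = 1
x_2 = 10.5
y_2 = 5
z_2 = 5.5
h_2 = 4.5
x_3 = 6.5
y_3 = 6
z_3 = 8.5
x_4 = 5
y_4 = 5.5
z_4 = 7.5
x_5 = 0.5
y_5 = 9
z_5 = 3
w_5 = 1.5
h_5 = 5.5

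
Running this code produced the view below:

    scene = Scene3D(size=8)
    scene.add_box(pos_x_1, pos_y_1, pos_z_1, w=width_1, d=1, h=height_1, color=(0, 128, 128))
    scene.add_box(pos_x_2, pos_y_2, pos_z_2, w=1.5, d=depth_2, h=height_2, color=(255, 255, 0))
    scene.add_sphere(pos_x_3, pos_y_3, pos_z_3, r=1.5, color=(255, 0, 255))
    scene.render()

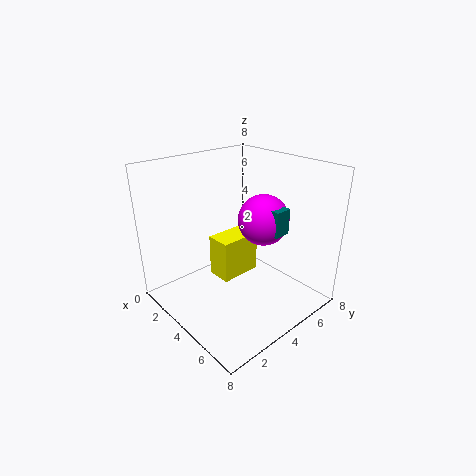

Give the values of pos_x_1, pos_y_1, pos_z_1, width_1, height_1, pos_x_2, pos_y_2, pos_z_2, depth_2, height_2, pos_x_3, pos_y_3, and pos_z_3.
pos_x_1 = 4.5, pos_y_1 = 5.5, pos_z_1 = 4, width_1 = 1, height_1 = 1.5, pos_x_2 = 2, pos_y_2 = 3.5, pos_z_2 = 1, depth_2 = 2.5, height_2 = 2.5, pos_x_3 = 4, pos_y_3 = 6, pos_z_3 = 4.5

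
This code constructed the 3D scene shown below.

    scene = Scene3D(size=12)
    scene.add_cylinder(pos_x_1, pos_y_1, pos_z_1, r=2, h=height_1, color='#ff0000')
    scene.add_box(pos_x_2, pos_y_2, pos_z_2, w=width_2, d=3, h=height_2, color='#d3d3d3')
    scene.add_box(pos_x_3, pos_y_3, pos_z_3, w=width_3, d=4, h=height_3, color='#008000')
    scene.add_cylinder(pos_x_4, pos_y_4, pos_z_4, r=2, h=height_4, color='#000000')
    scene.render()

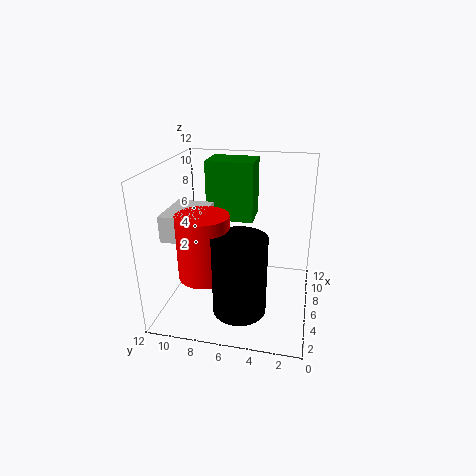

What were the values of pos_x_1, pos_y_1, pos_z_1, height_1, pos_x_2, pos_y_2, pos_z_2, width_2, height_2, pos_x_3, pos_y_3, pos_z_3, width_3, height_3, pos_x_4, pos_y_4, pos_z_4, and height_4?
pos_x_1 = 3; pos_y_1 = 8; pos_z_1 = 4; height_1 = 5; pos_x_2 = 2; pos_y_2 = 8; pos_z_2 = 7; width_2 = 4; height_2 = 2; pos_x_3 = 7; pos_y_3 = 5; pos_z_3 = 7; width_3 = 3; height_3 = 5; pos_x_4 = 2; pos_y_4 = 5; pos_z_4 = 2; height_4 = 6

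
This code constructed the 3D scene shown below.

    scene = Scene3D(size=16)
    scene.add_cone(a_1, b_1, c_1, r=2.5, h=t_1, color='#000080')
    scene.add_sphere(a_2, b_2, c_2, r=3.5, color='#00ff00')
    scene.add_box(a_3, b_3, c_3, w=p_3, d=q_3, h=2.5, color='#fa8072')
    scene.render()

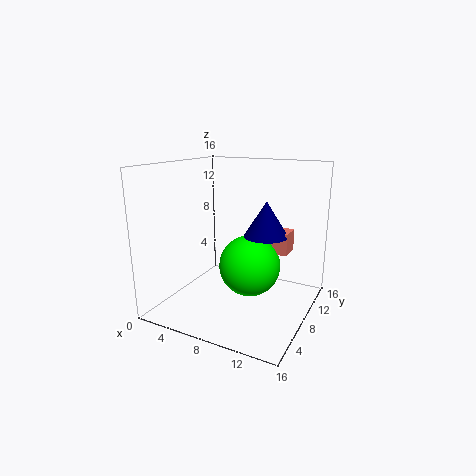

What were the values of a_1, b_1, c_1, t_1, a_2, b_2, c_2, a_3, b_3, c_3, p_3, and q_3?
a_1 = 10.5
b_1 = 10
c_1 = 8
t_1 = 4
a_2 = 9
b_2 = 9
c_2 = 4.5
a_3 = 10.5
b_3 = 10
c_3 = 6
p_3 = 2.5
q_3 = 2.5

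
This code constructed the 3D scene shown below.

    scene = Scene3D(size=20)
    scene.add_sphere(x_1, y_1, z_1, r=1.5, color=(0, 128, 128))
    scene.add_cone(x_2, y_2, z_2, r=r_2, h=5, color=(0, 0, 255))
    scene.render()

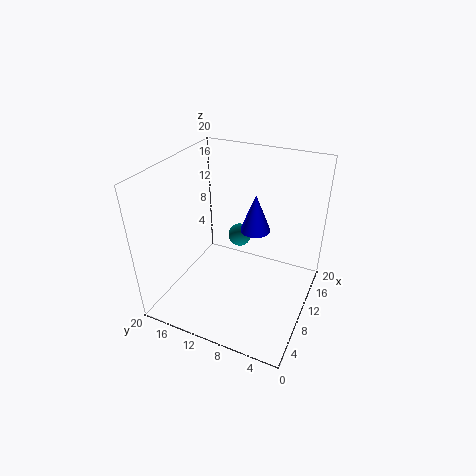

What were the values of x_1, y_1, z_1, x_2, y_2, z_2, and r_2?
x_1 = 9.5; y_1 = 9.5; z_1 = 11; x_2 = 10; y_2 = 7.5; z_2 = 12; r_2 = 2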